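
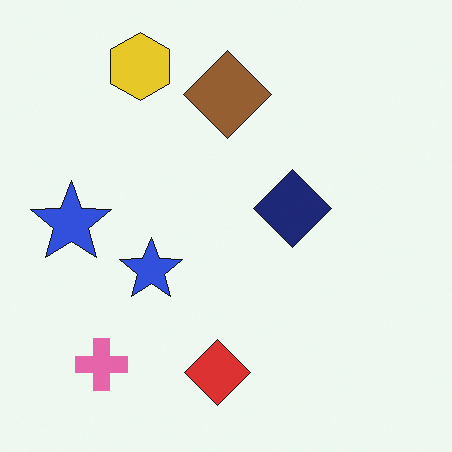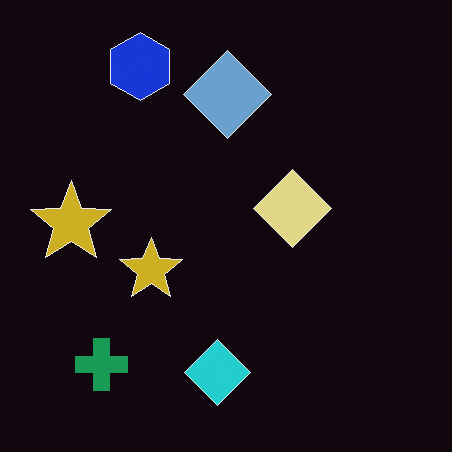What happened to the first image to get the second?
The transformation is: color-inverted (negative).

The light background has become dark and every shape's color is its complement — a photographic negative.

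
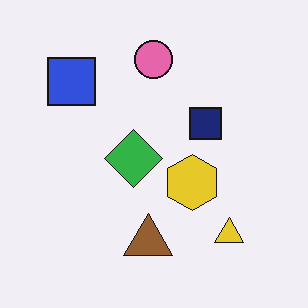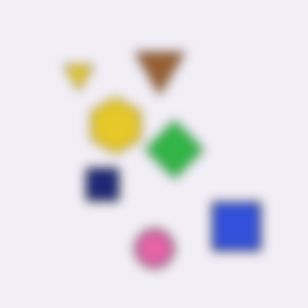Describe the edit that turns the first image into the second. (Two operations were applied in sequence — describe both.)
It was heavily blurred, then rotated 180°.

Shape edges and outlines are uniformly softened across the whole image. The blue square sits in the top-left of the first image and the bottom-right of the second — consistent with a whole-image 180° rotation.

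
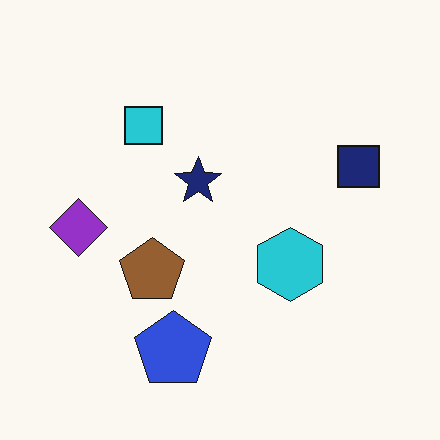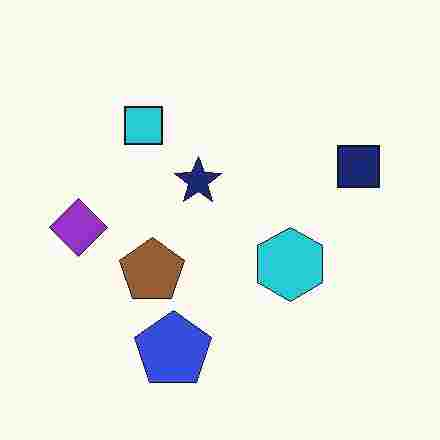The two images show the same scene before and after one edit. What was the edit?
It was heavily JPEG-compressed with obvious blocking artifacts.

Blocky 8×8 compression artifacts appear around shape edges and the flat background shows ringing — characteristic JPEG degradation.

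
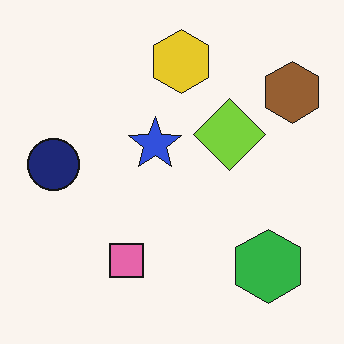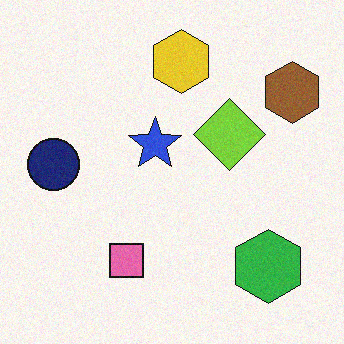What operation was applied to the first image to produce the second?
This is the original image degraded with subtle gaussian noise.

Random speckle covers the whole image, including the flat background.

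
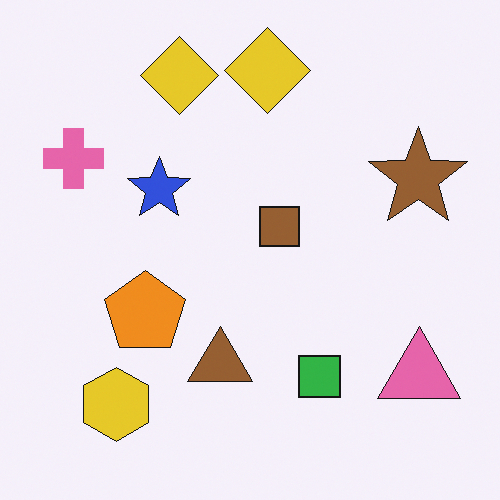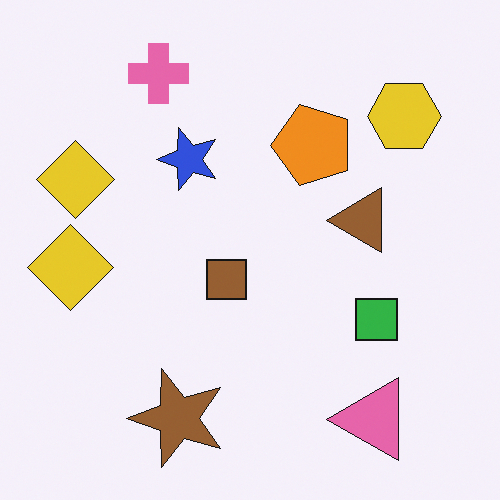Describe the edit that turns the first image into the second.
The image was transposed (reflected across the top-left ↔ bottom-right diagonal).

Shapes have swapped their row and column positions — what was in the top-right is now in the bottom-left — a diagonal reflection.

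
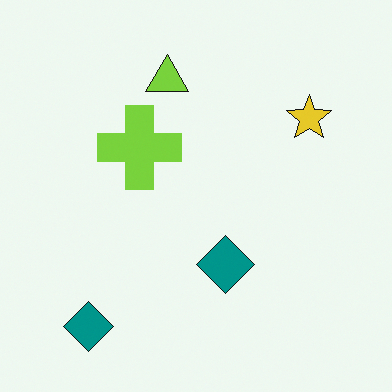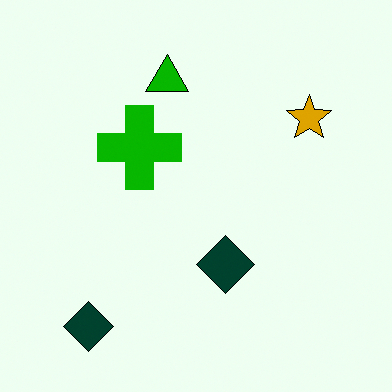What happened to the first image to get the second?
The second image is the first given much higher contrast.

Tones are pushed away from mid-grey across the whole image — a global contrast change.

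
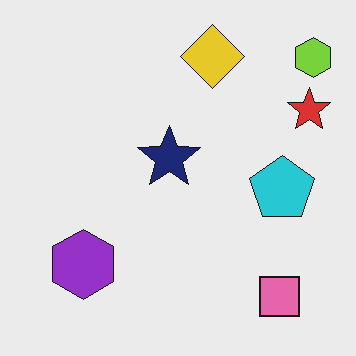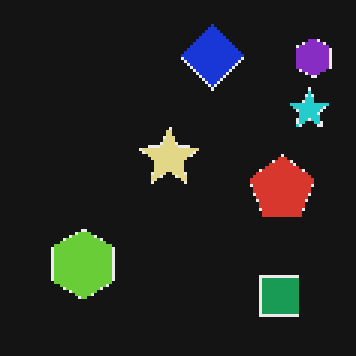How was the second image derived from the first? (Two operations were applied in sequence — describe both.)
The second image is the first color-inverted (negative), then lightly pixelated (a mild mosaic effect).

The light background has become dark and every shape's color is its complement — a photographic negative. Shapes are reduced to large square blocks; fine edges and outlines are lost — a downscale-then-upscale (mosaic) effect.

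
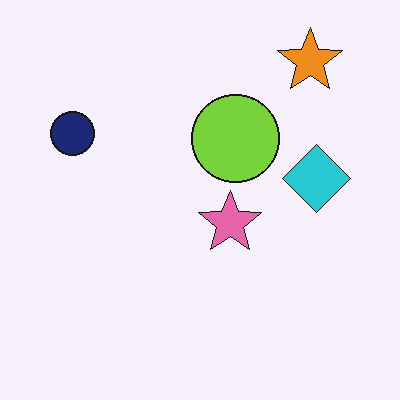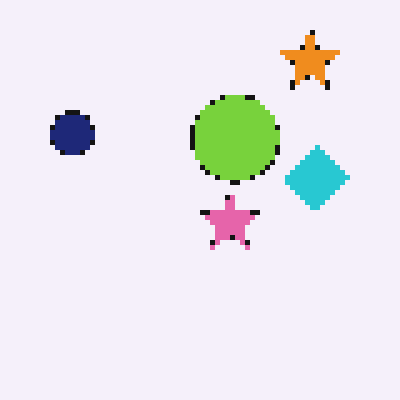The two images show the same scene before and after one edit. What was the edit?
This is the original image mildly pixelated.

Shapes are reduced to large square blocks; fine edges and outlines are lost — a downscale-then-upscale (mosaic) effect.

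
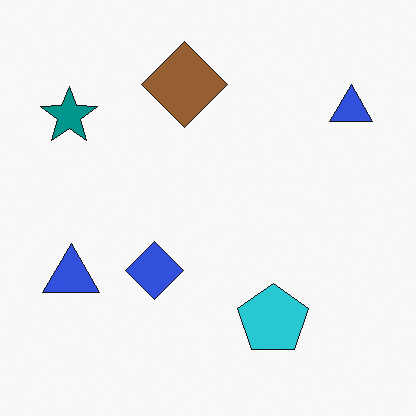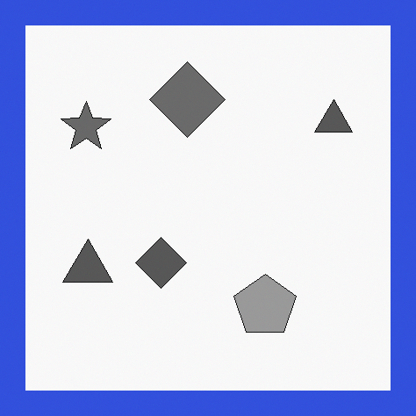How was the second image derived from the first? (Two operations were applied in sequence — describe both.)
This is the original image converted to grayscale, then framed with a blue border.

All color is removed — every shape is now a shade of grey. A solid blue frame runs around the edge of the second image, with the content slightly shrunk inside it.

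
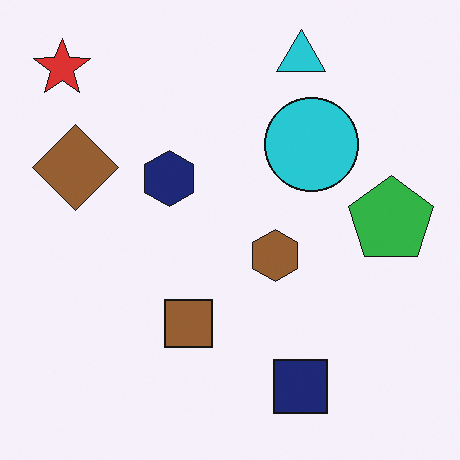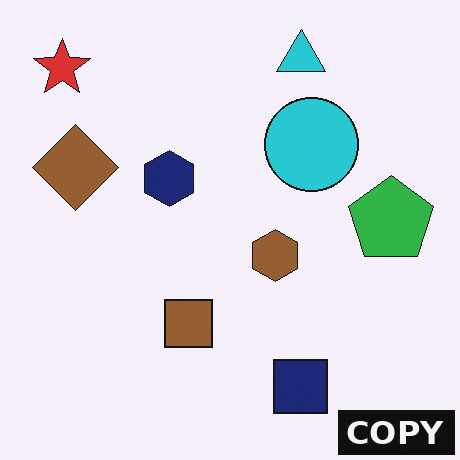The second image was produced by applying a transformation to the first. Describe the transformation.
The image was watermarked with the text "COPY" in the lower-right corner.

A dark label reading "COPY" appears in the lower-right corner.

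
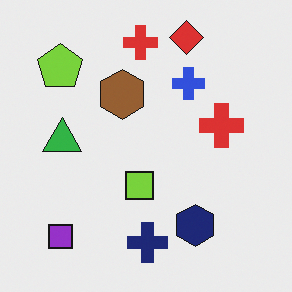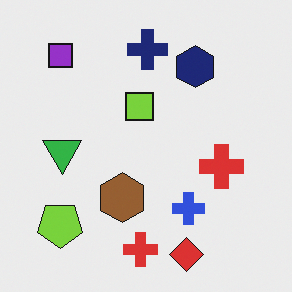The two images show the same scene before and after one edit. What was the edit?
It was flipped vertically (top ↔ bottom).

The red diamond is in the top of the first image and the bottom of the second — shapes on opposite sides of the horizontal midline have swapped in a mirror flip.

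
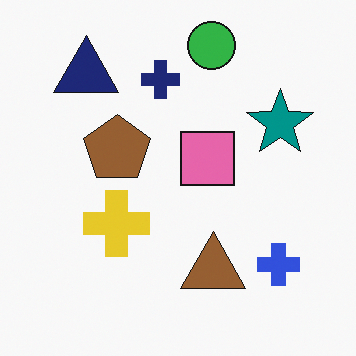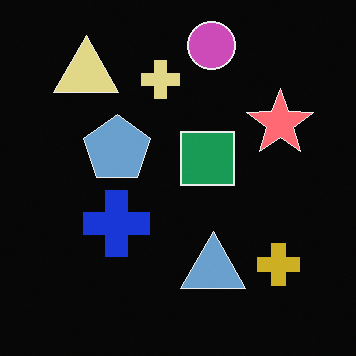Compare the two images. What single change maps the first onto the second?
Color-inverted (negative).

The light background has become dark and every shape's color is its complement — a photographic negative.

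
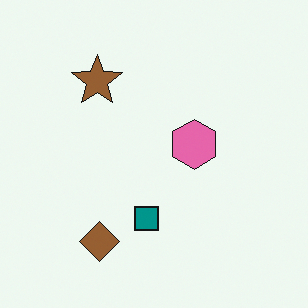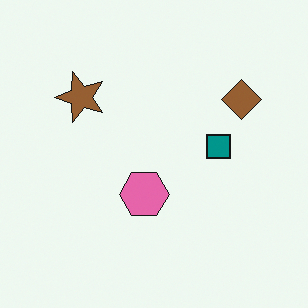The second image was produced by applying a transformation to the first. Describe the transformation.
This is the original image transposed (reflected across the top-left ↔ bottom-right diagonal).

Shapes have swapped their row and column positions — what was in the top-right is now in the bottom-left — a diagonal reflection.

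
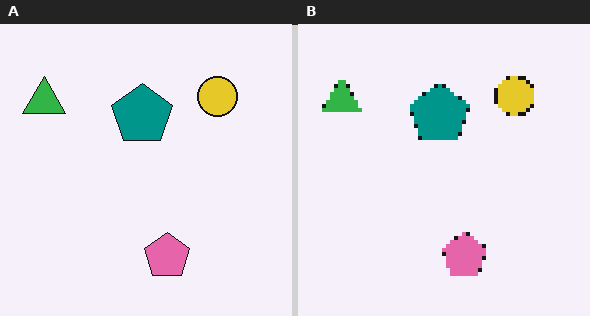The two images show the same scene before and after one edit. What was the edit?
Mildly pixelated.

Shapes are reduced to large square blocks; fine edges and outlines are lost — a downscale-then-upscale (mosaic) effect.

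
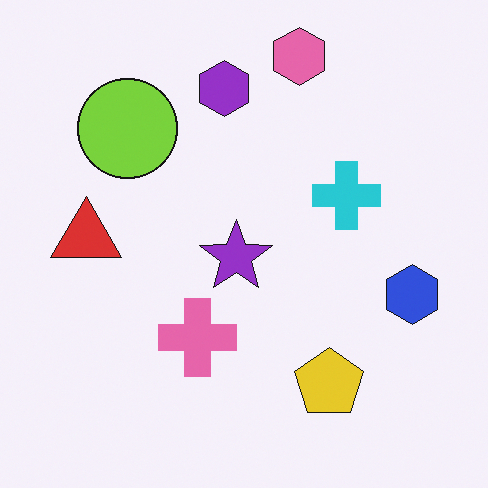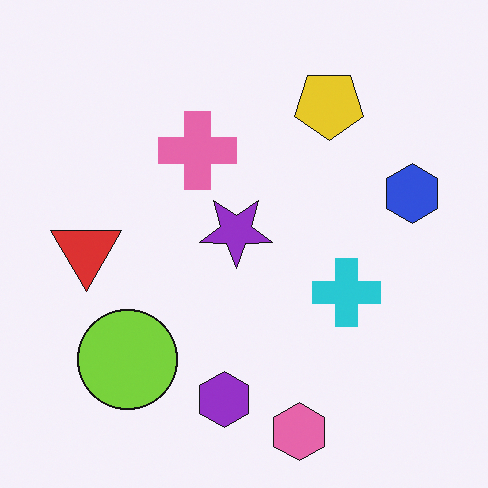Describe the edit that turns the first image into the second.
The transformation is: flipped vertically (top ↔ bottom).

The pink hexagon is in the top of the first image and the bottom of the second — shapes on opposite sides of the horizontal midline have swapped in a mirror flip.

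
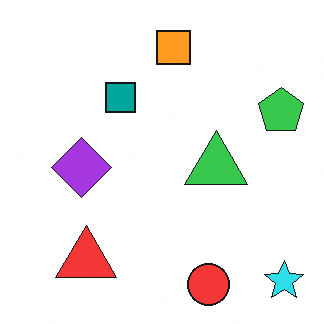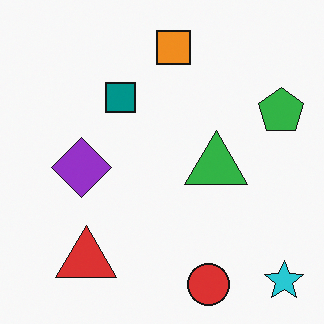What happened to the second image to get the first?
The transformation is: slightly brightened.

Every pixel — background and shapes alike — is uniformly brightened.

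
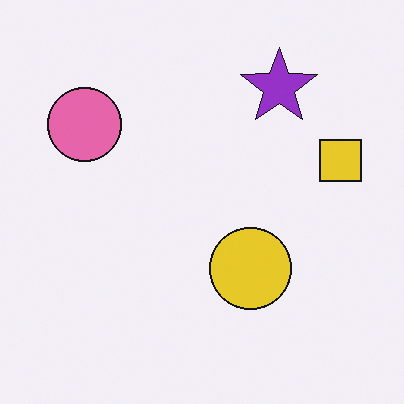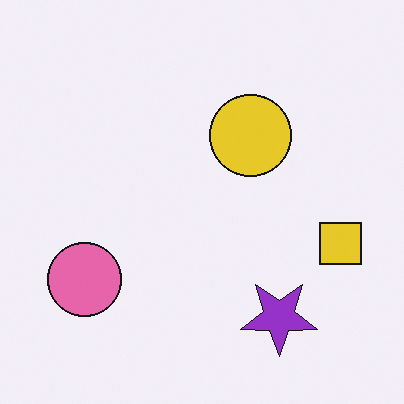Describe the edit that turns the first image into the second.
The second image is the first flipped vertically (top ↔ bottom).

The purple star is in the top-right of the first image and the bottom-right of the second — shapes on opposite sides of the horizontal midline have swapped in a mirror flip.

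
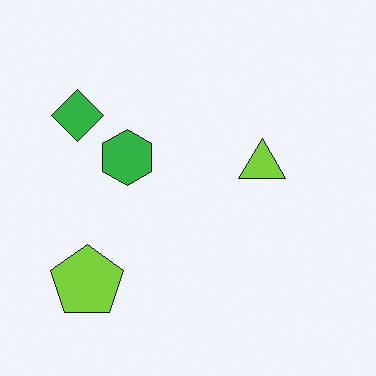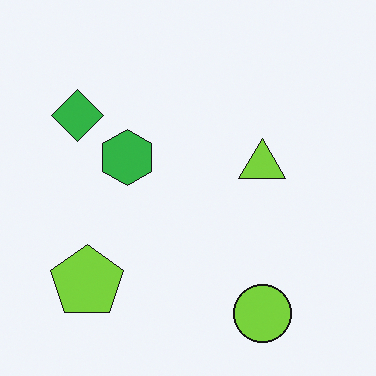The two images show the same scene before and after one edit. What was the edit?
This is the original image overlaid with an additional lime circle.

A lime circle appears in the second image that is absent from the first.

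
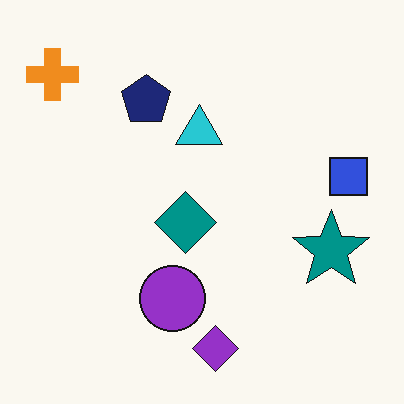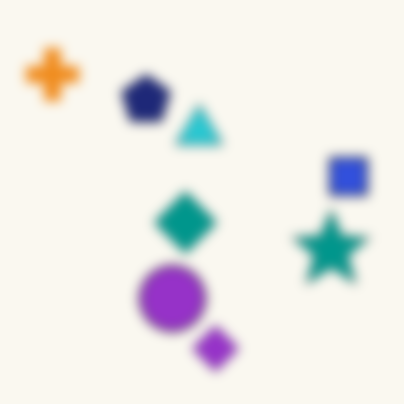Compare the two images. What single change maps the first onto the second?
Heavily blurred.

Shape edges and outlines are uniformly softened across the whole image.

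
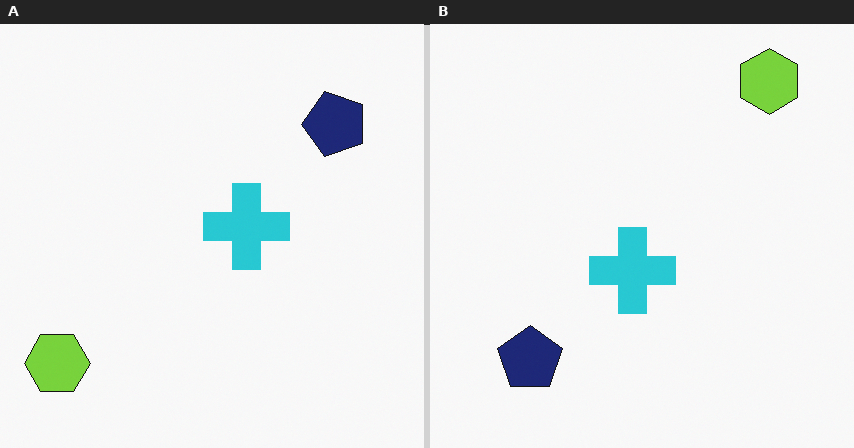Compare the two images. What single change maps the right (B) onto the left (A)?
This is the original image transposed (reflected across the top-left ↔ bottom-right diagonal).

Shapes have swapped their row and column positions — what was in the top-right is now in the bottom-left — a diagonal reflection.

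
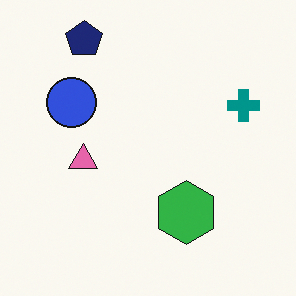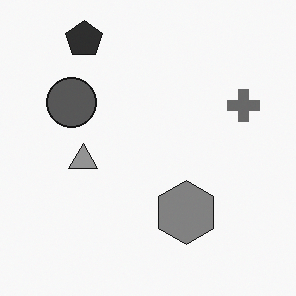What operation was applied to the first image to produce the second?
This is the original image converted to grayscale.

All color is removed — every shape is now a shade of grey.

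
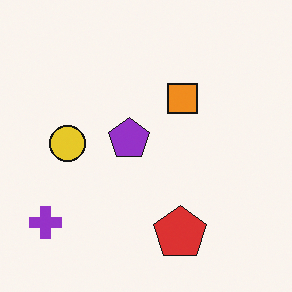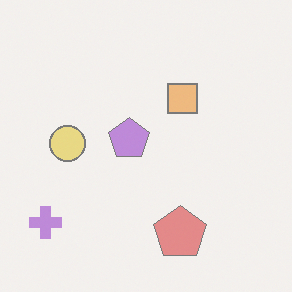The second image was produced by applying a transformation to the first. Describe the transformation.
It was given much lower contrast.

Tones are pushed toward mid-grey across the whole image — a global contrast change.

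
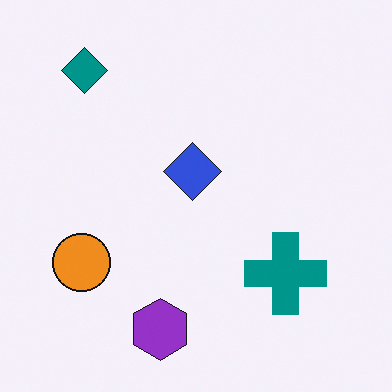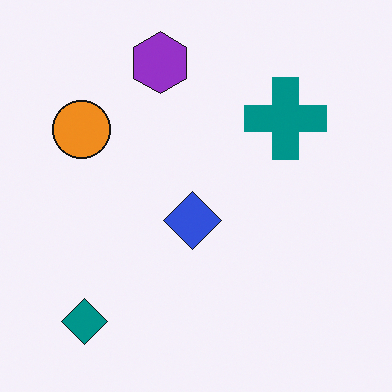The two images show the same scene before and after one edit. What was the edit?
Flipped vertically (top ↔ bottom).

The purple hexagon is in the bottom of the first image and the top of the second — shapes on opposite sides of the horizontal midline have swapped in a mirror flip.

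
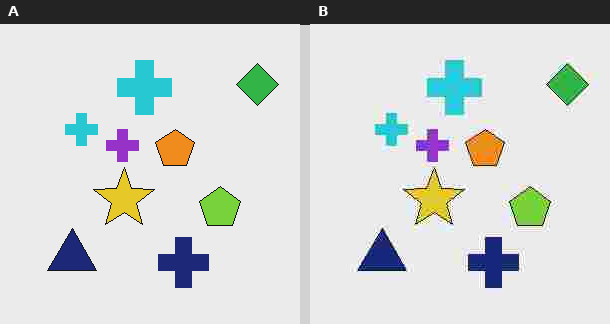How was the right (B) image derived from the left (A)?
The right (B) image is the left (A) degraded with heavy JPEG compression.

Blocky 8×8 compression artifacts appear around shape edges and the flat background shows ringing — characteristic JPEG degradation.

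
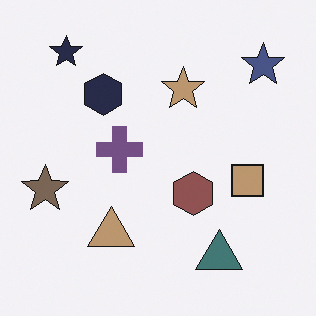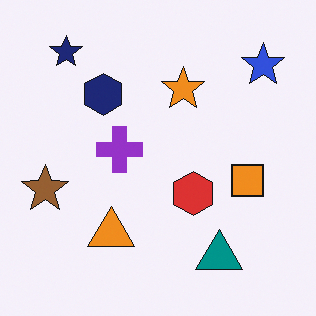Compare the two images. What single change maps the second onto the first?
Heavily desaturated.

All colors are more muted and greyish — a global saturation change.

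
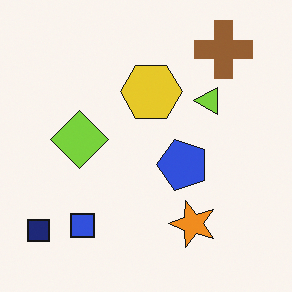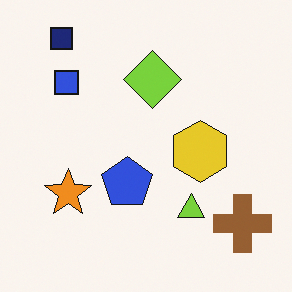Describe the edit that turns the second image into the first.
The transformation is: rotated 90° counter-clockwise.

The navy square sits in the top-left of the second image and the bottom-left of the first — consistent with a whole-image 90° counter-clockwise rotation.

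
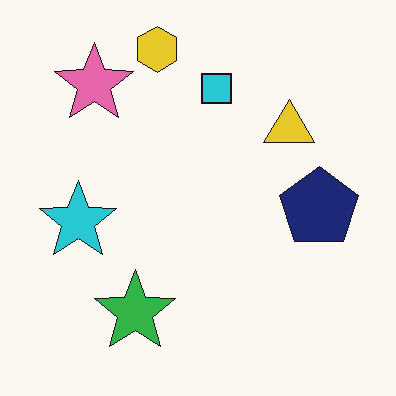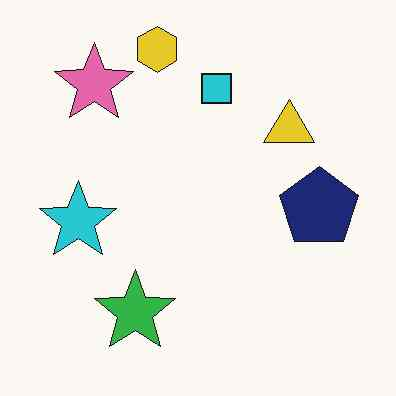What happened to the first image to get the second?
The transformation is: given moderate JPEG compression.

Blocky 8×8 compression artifacts appear around shape edges and the flat background shows ringing — characteristic JPEG degradation.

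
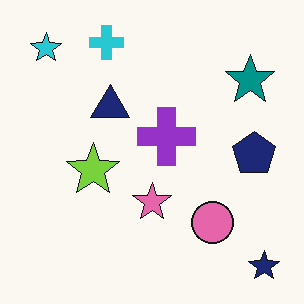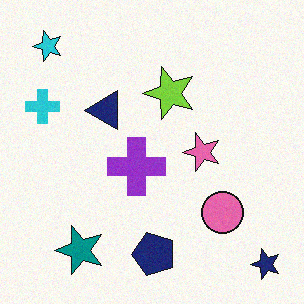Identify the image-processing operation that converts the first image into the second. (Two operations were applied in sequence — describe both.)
Transposed (reflected across the top-left ↔ bottom-right diagonal), then degraded with subtle gaussian noise.

Shapes have swapped their row and column positions — what was in the top-right is now in the bottom-left — a diagonal reflection. Random speckle covers the whole image, including the flat background.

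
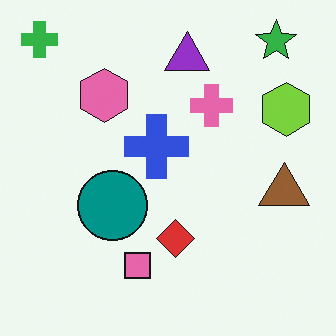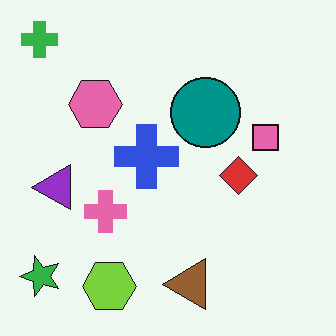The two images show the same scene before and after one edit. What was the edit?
The transformation is: transposed (reflected across the top-left ↔ bottom-right diagonal).

Shapes have swapped their row and column positions — what was in the top-right is now in the bottom-left — a diagonal reflection.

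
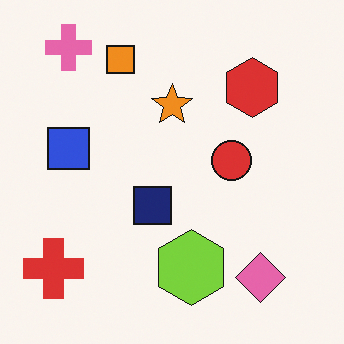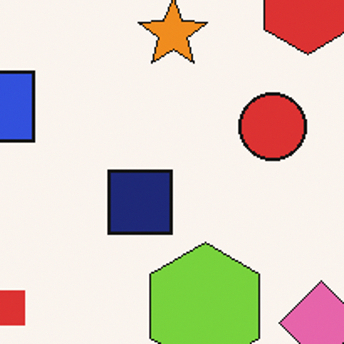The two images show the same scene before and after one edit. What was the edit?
The transformation is: cropped tightly and scaled back up.

The visible shapes are larger and the field of view is narrower; shapes near the original edges may be partly or wholly outside the frame — a crop-and-rescale.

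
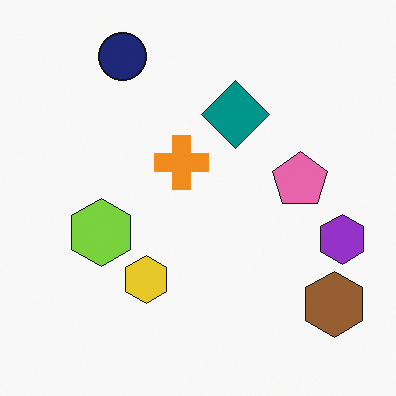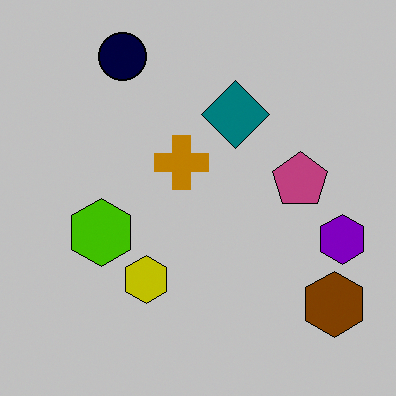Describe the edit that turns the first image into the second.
It was heavily posterized to just a handful of flat colors.

Each flat color has snapped to a coarser quantized level — most visibly, the near-white background has dropped to a flat grey.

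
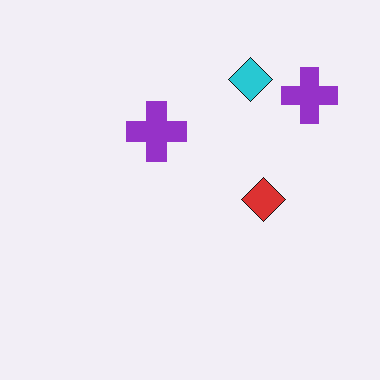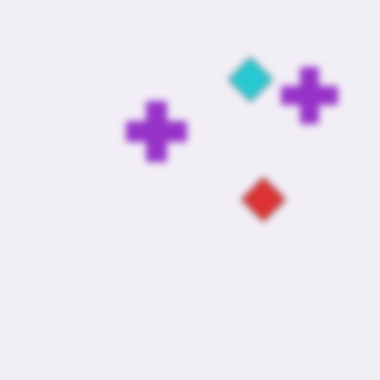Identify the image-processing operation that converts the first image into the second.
The second image is the first noticeably gaussian-blurred.

Shape edges and outlines are uniformly softened across the whole image.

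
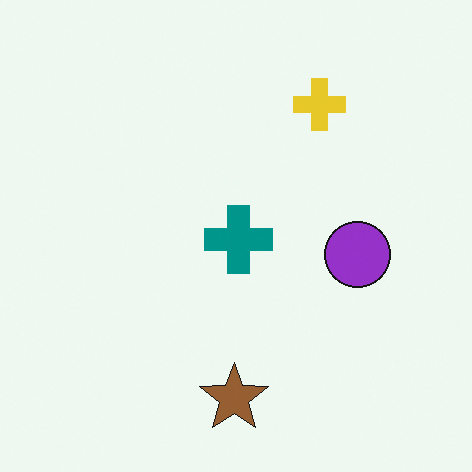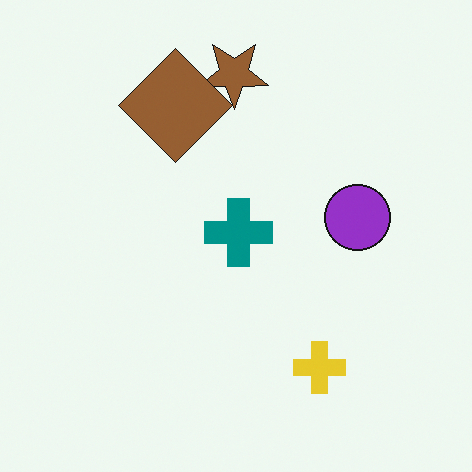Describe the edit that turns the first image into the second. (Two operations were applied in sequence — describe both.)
The second image is the first flipped vertically (top ↔ bottom), then overlaid with an additional brown diamond.

The brown star is in the bottom of the first image and the top of the second — shapes on opposite sides of the horizontal midline have swapped in a mirror flip. A brown diamond appears in the second image that is absent from the first.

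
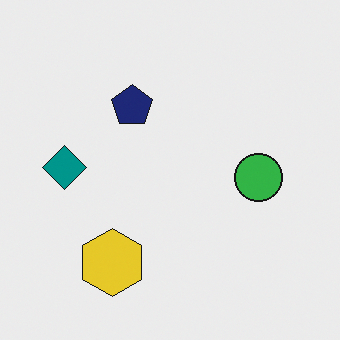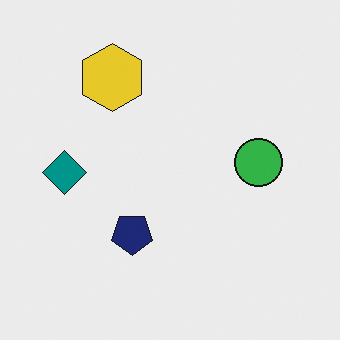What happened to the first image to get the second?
It was flipped vertically (top ↔ bottom).

The yellow hexagon is in the bottom-left of the first image and the top-left of the second — shapes on opposite sides of the horizontal midline have swapped in a mirror flip.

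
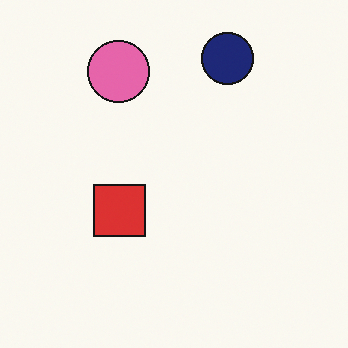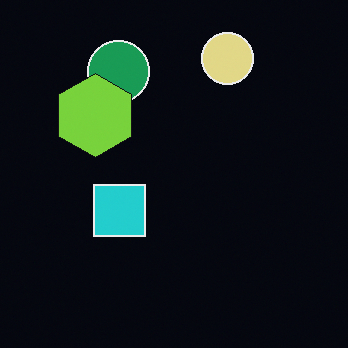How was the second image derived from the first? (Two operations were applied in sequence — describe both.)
Color-inverted (negative), then overlaid with an additional lime hexagon.

The light background has become dark and every shape's color is its complement — a photographic negative. A lime hexagon appears in the second image that is absent from the first.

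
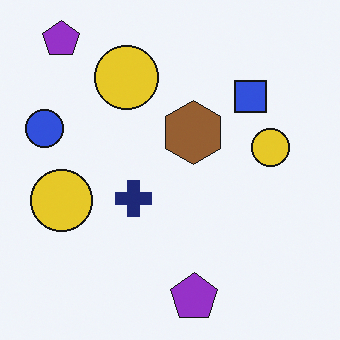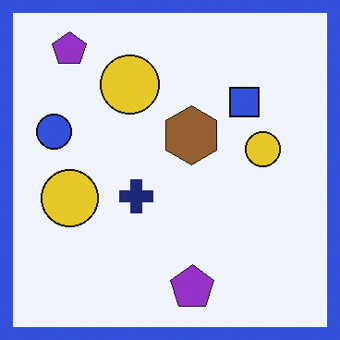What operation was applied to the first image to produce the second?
It was framed with a blue border.

A solid blue frame runs around the edge of the second image, with the content slightly shrunk inside it.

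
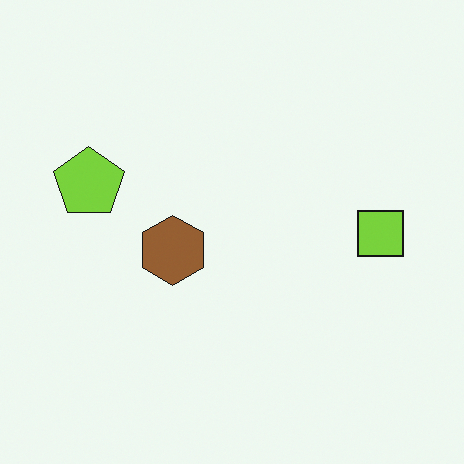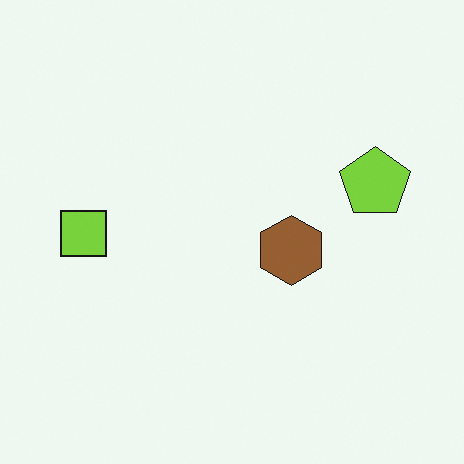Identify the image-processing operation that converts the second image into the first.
The transformation is: flipped horizontally (left ↔ right).

The lime square is in the left of the second image and the right of the first — shapes on opposite sides of the vertical midline have swapped in a mirror flip.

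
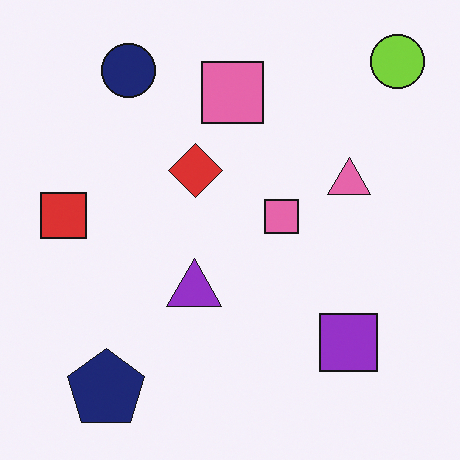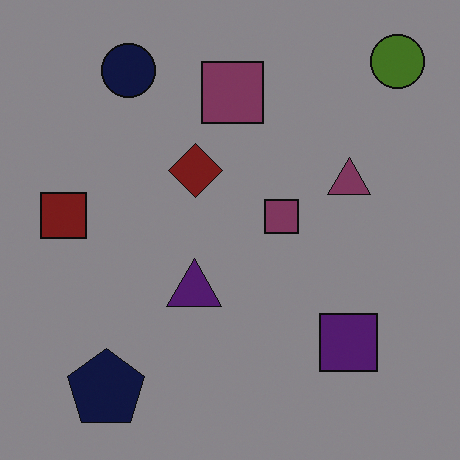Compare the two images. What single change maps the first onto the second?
Noticeably darkened.

Every pixel — background and shapes alike — is uniformly darkened.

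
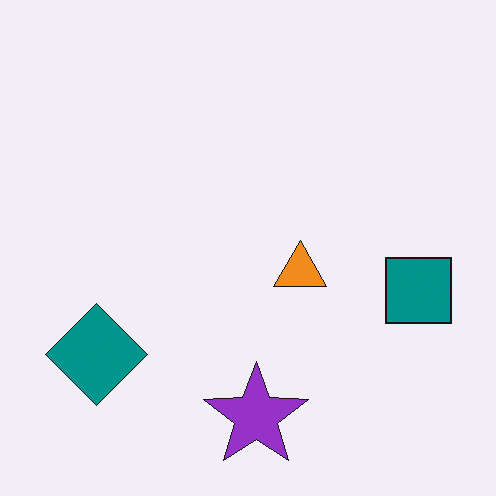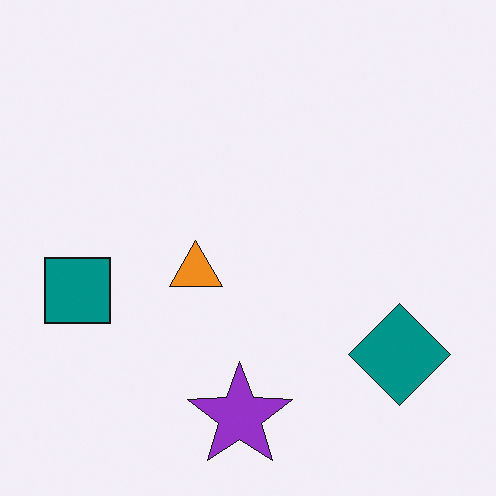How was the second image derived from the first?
Flipped horizontally (left ↔ right).

The teal square is in the right of the first image and the left of the second — shapes on opposite sides of the vertical midline have swapped in a mirror flip.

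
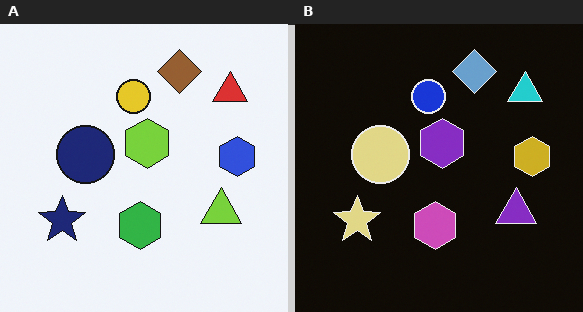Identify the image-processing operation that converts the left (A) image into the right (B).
The right (B) image is the left (A) color-inverted (negative).

The light background has become dark and every shape's color is its complement — a photographic negative.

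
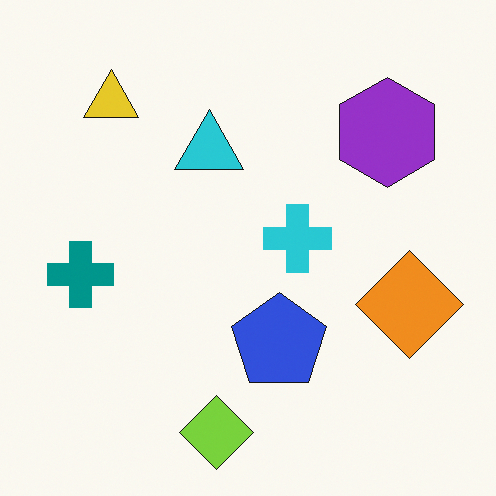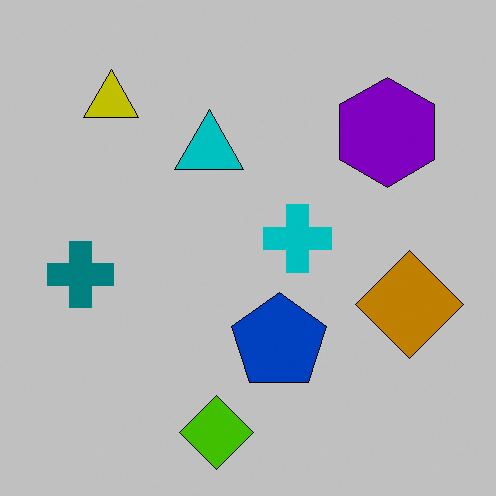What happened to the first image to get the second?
The second image is the first aggressively posterized.

Each flat color has snapped to a coarser quantized level — most visibly, the near-white background has dropped to a flat grey.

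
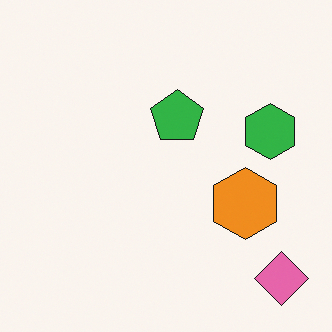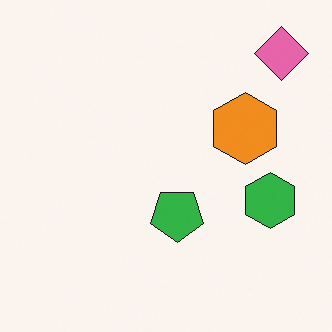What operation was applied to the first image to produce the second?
The transformation is: flipped vertically (top ↔ bottom).

The pink diamond is in the bottom-right of the first image and the top-right of the second — shapes on opposite sides of the horizontal midline have swapped in a mirror flip.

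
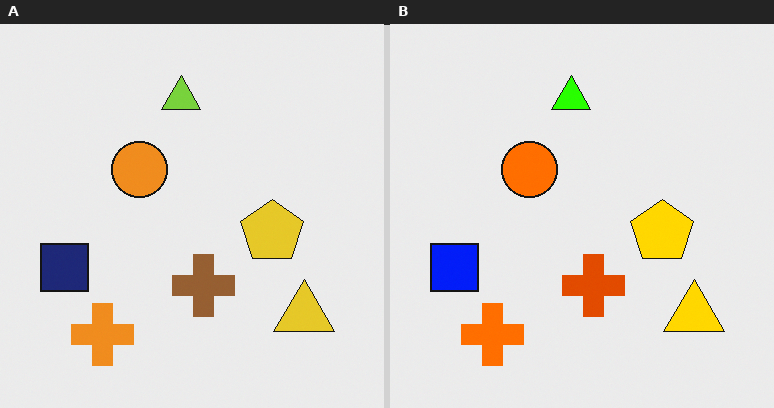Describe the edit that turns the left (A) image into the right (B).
The transformation is: heavily oversaturated.

All colors are more vivid — a global saturation change.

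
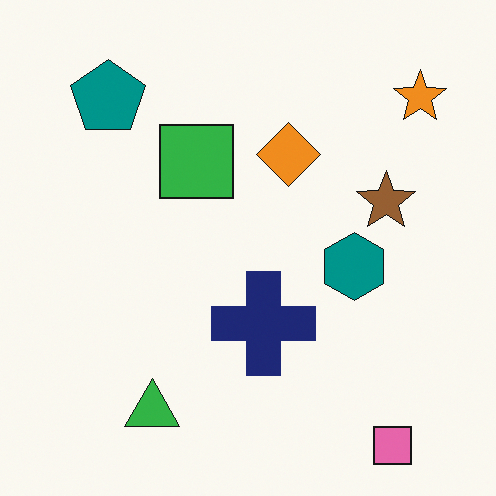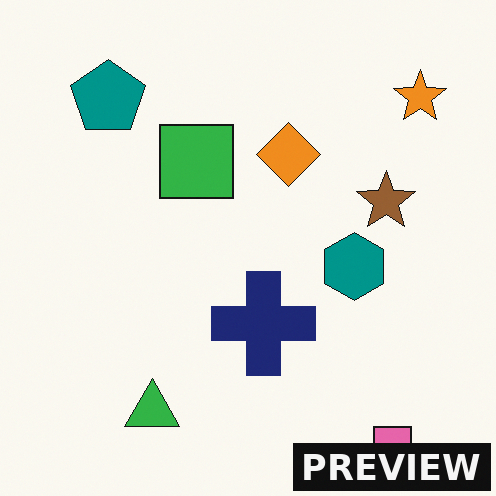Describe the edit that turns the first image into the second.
The transformation is: watermarked with the text "PREVIEW" in the lower-right corner.

A dark label reading "PREVIEW" appears in the lower-right corner.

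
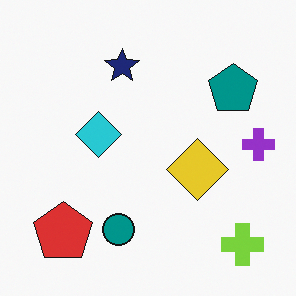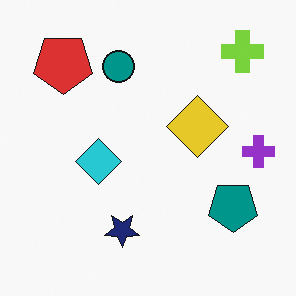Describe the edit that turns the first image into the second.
The transformation is: flipped vertically (top ↔ bottom).

The lime cross is in the bottom-right of the first image and the top-right of the second — shapes on opposite sides of the horizontal midline have swapped in a mirror flip.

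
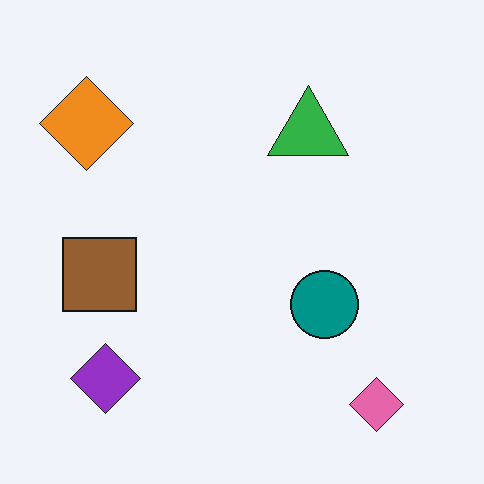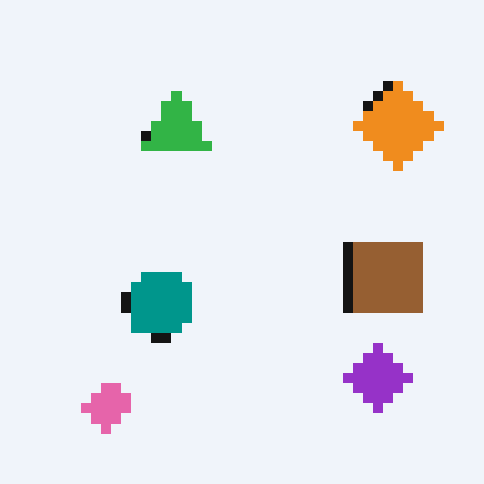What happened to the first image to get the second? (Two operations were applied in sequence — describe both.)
Heavily pixelated into large blocks, then flipped horizontally (left ↔ right).

Shapes are reduced to large square blocks; fine edges and outlines are lost — a downscale-then-upscale (mosaic) effect. The orange diamond is in the top-left of the first image and the top-right of the second — shapes on opposite sides of the vertical midline have swapped in a mirror flip.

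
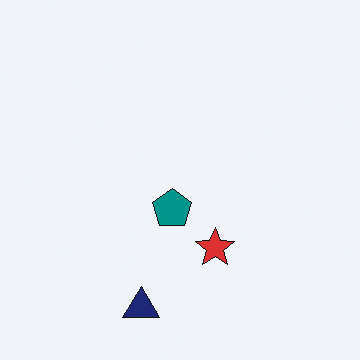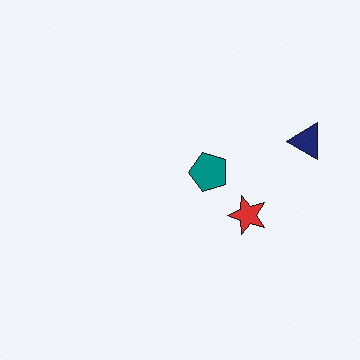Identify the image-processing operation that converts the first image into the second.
It was transposed (reflected across the top-left ↔ bottom-right diagonal).

Shapes have swapped their row and column positions — what was in the top-right is now in the bottom-left — a diagonal reflection.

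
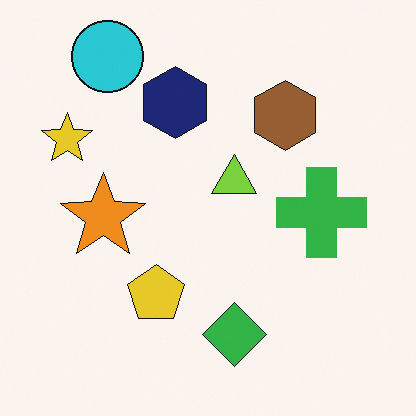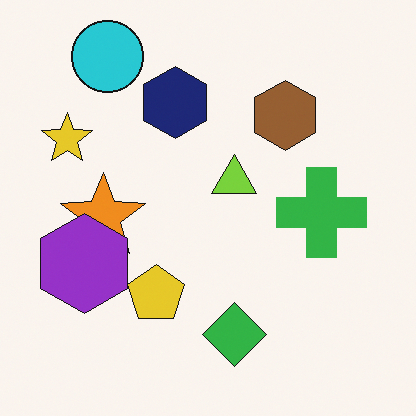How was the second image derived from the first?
This is the original image overlaid with an additional purple hexagon.

A purple hexagon appears in the second image that is absent from the first.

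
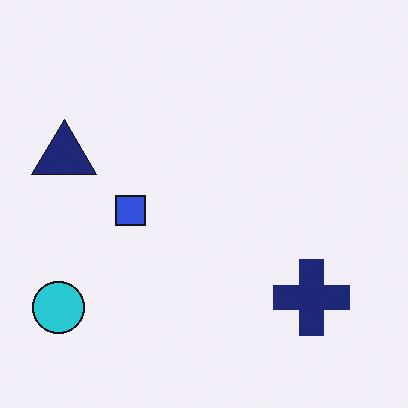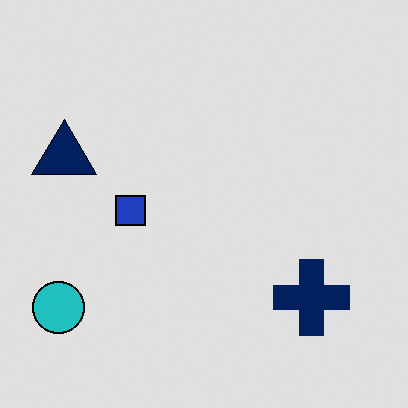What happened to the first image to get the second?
The transformation is: moderately posterized.

Each flat color has snapped to a coarser quantized level — most visibly, the near-white background has dropped to a flat grey.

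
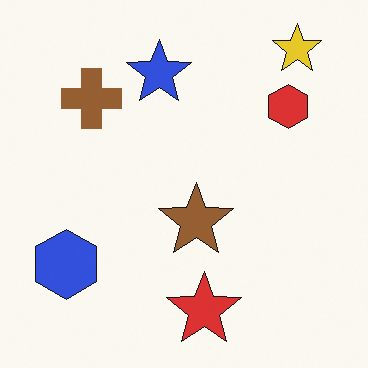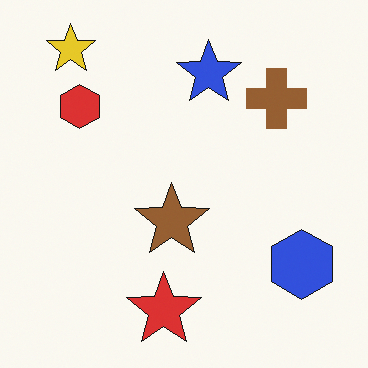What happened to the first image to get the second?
This is the original image flipped horizontally (left ↔ right).

The blue hexagon is in the bottom-left of the first image and the bottom-right of the second — shapes on opposite sides of the vertical midline have swapped in a mirror flip.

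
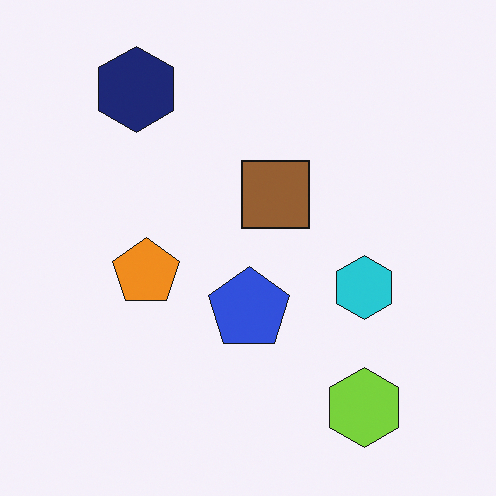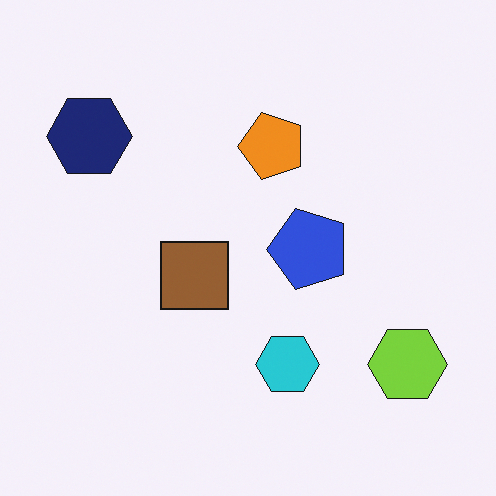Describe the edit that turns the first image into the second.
Transposed (reflected across the top-left ↔ bottom-right diagonal).

Shapes have swapped their row and column positions — what was in the top-right is now in the bottom-left — a diagonal reflection.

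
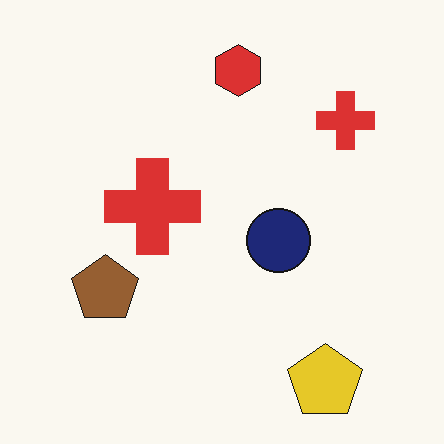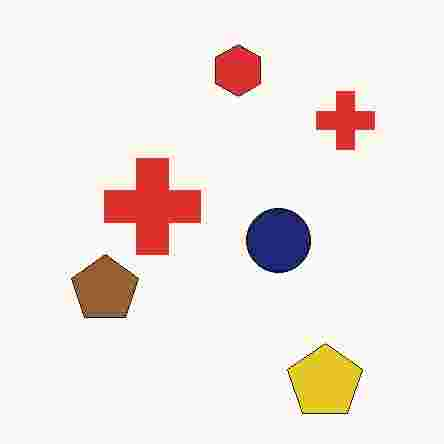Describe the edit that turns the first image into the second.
This is the original image degraded with heavy JPEG compression.

Blocky 8×8 compression artifacts appear around shape edges and the flat background shows ringing — characteristic JPEG degradation.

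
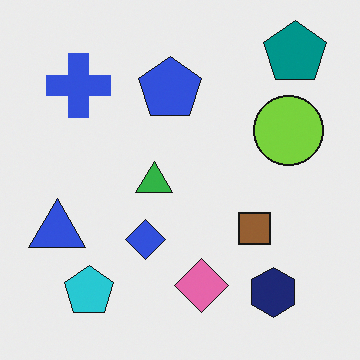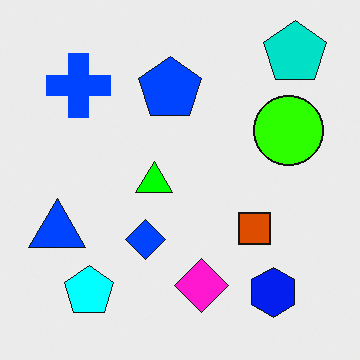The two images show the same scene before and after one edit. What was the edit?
It was made much more vivid (saturation change).

All colors are more vivid — a global saturation change.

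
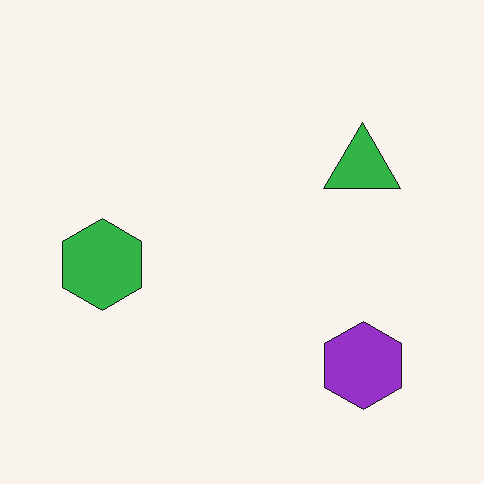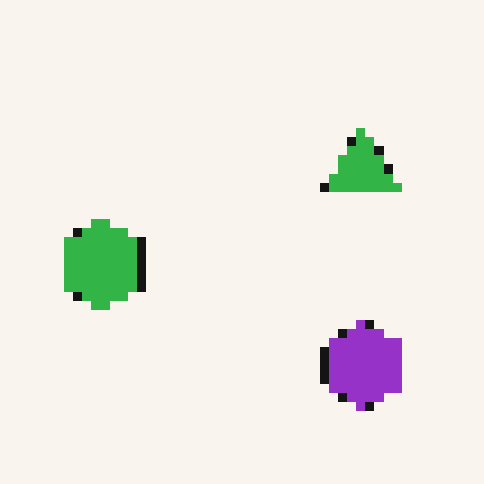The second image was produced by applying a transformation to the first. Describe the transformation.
The transformation is: heavily pixelated into large blocks.

Shapes are reduced to large square blocks; fine edges and outlines are lost — a downscale-then-upscale (mosaic) effect.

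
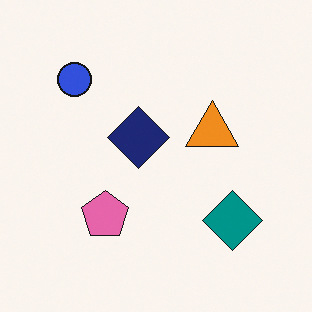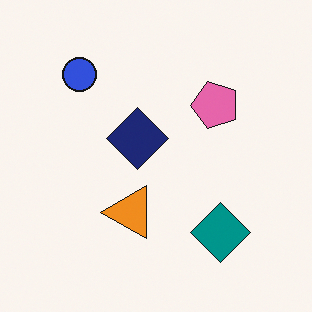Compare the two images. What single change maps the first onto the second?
Transposed (reflected across the top-left ↔ bottom-right diagonal).

Shapes have swapped their row and column positions — what was in the top-right is now in the bottom-left — a diagonal reflection.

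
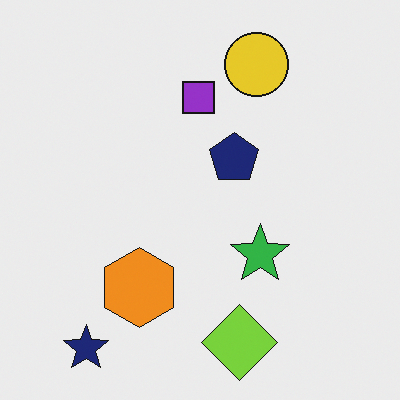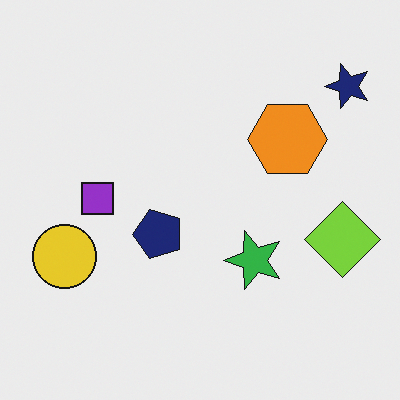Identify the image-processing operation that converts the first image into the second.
Transposed (reflected across the top-left ↔ bottom-right diagonal).

Shapes have swapped their row and column positions — what was in the top-right is now in the bottom-left — a diagonal reflection.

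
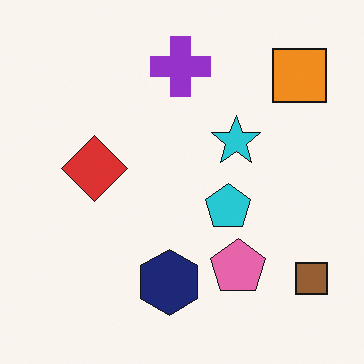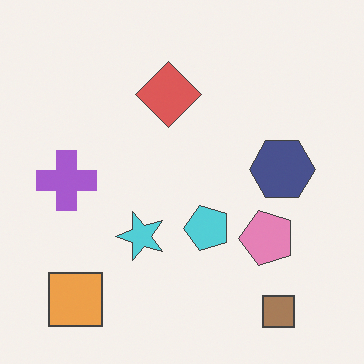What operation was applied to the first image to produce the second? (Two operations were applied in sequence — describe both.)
This is the original image given slightly reduced contrast, then transposed (reflected across the top-left ↔ bottom-right diagonal).

Tones are pushed toward mid-grey across the whole image — a global contrast change. Shapes have swapped their row and column positions — what was in the top-right is now in the bottom-left — a diagonal reflection.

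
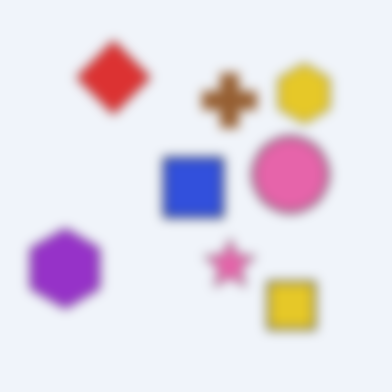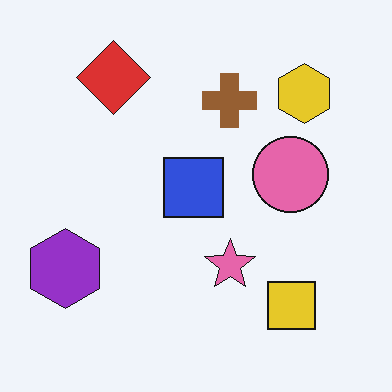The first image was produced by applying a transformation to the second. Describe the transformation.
The transformation is: strongly gaussian-blurred.

Shape edges and outlines are uniformly softened across the whole image.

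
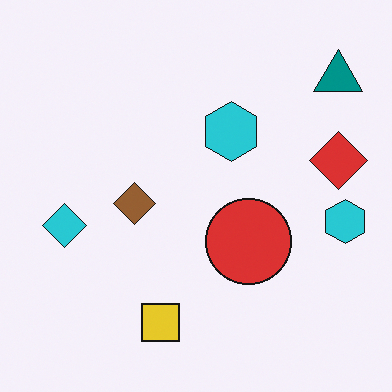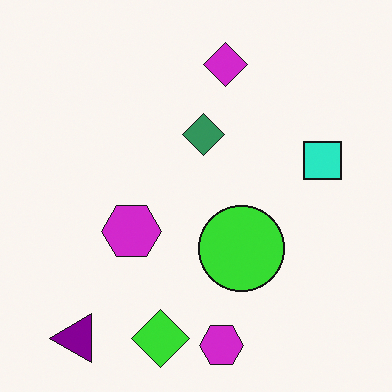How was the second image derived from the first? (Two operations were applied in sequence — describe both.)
The image was transposed (reflected across the top-left ↔ bottom-right diagonal), then hue-shifted by a moderate amount.

Shapes have swapped their row and column positions — what was in the top-right is now in the bottom-left — a diagonal reflection. Every shape's color has rotated by the same amount around the hue wheel — a uniform hue shift.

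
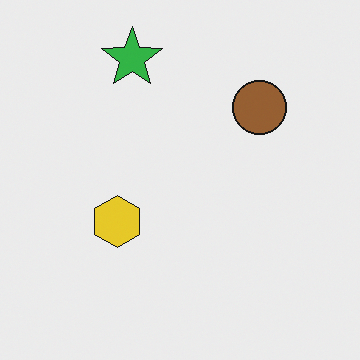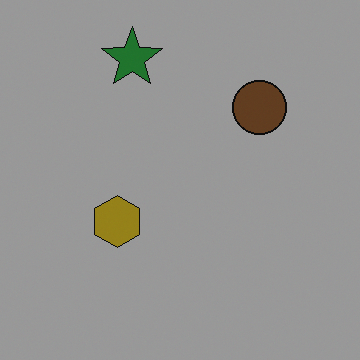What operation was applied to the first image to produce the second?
The transformation is: darkened a lot.

Every pixel — background and shapes alike — is uniformly darkened.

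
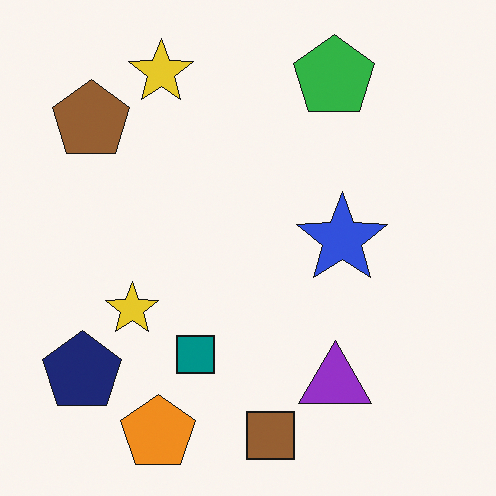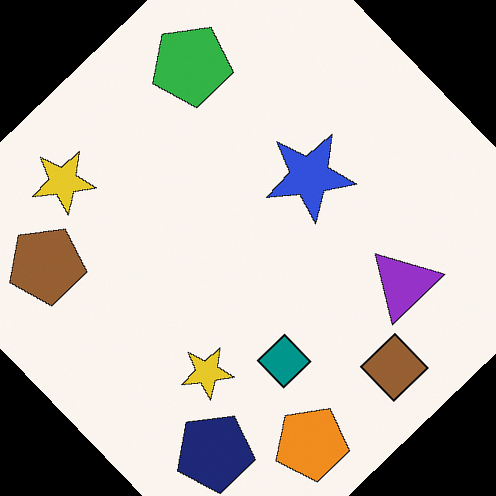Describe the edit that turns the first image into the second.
The transformation is: rotated counter-clockwise by a large amount — several tens of degrees.

Every shape is tilted by the same angle and the image corners show triangular fill wedges — a whole-image rotation by a non-right angle.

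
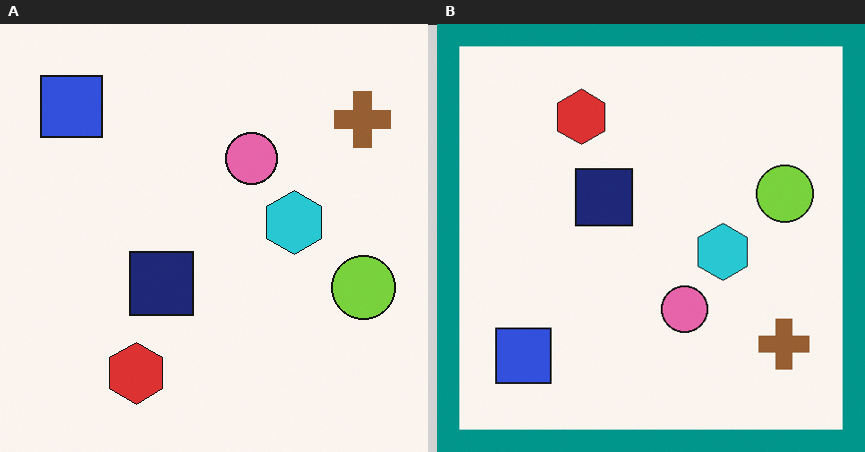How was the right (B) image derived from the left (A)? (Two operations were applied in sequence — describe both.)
The transformation is: flipped vertically (top ↔ bottom), then framed with a teal border.

The red hexagon is in the bottom-left of the left (A) image and the top-left of the right (B) — shapes on opposite sides of the horizontal midline have swapped in a mirror flip. A solid teal frame runs around the edge of the right (B) image, with the content slightly shrunk inside it.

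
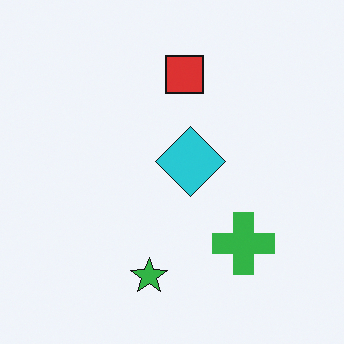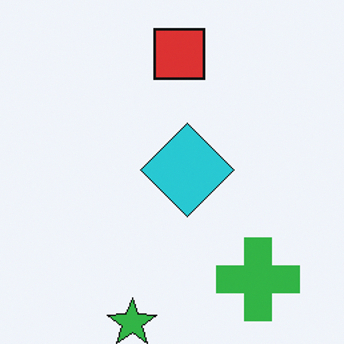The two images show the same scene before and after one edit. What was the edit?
Cropped slightly and scaled back up.

The visible shapes are larger and the field of view is narrower; shapes near the original edges may be partly or wholly outside the frame — a crop-and-rescale.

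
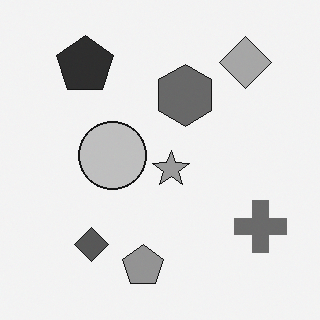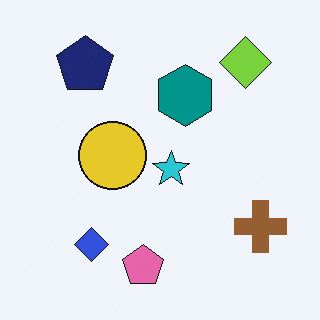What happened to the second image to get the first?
The first image is the second converted to grayscale.

All color is removed — every shape is now a shade of grey.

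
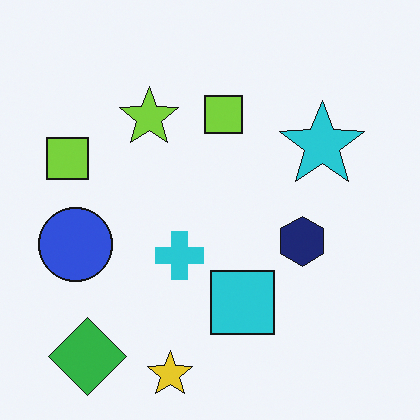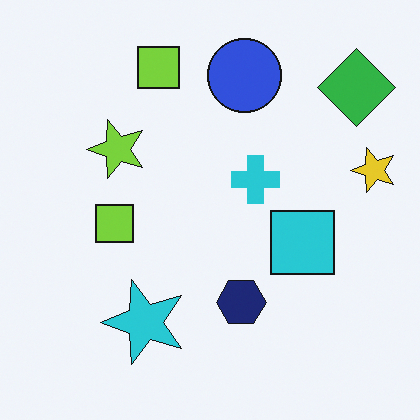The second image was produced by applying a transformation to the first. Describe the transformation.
This is the original image transposed (reflected across the top-left ↔ bottom-right diagonal).

Shapes have swapped their row and column positions — what was in the top-right is now in the bottom-left — a diagonal reflection.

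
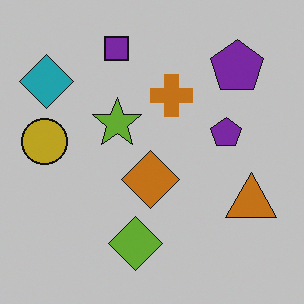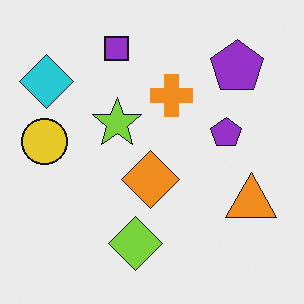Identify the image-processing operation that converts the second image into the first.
It was darkened a little.

Every pixel — background and shapes alike — is uniformly darkened.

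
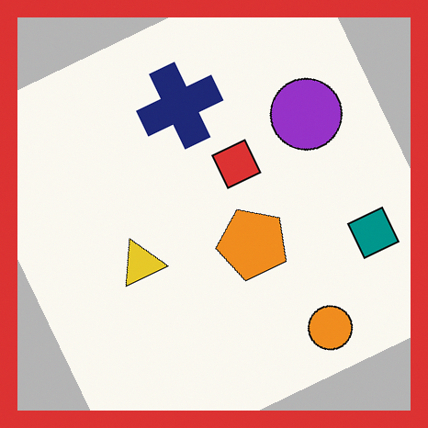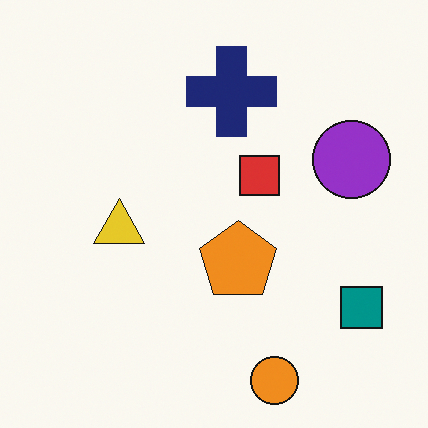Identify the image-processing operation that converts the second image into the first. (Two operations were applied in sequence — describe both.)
The transformation is: rotated counter-clockwise by a moderate amount, then framed with a red border.

Every shape is tilted by the same angle and the image corners show triangular fill wedges — a whole-image rotation by a non-right angle. A solid red frame runs around the edge of the first image, with the content slightly shrunk inside it.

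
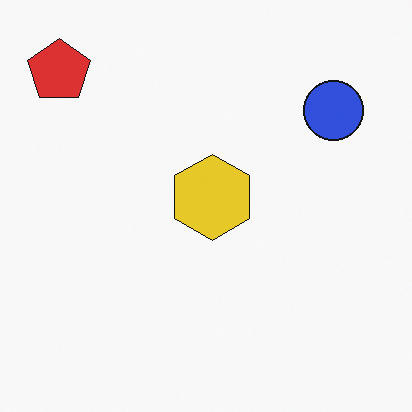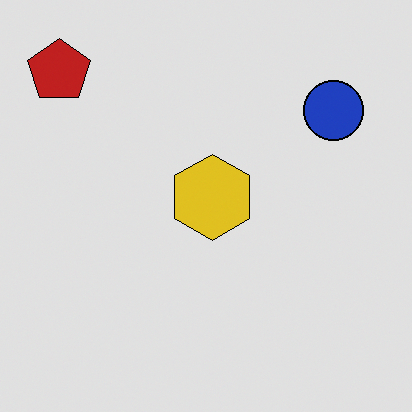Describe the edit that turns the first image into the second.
The second image is the first moderately posterized.

Each flat color has snapped to a coarser quantized level — most visibly, the near-white background has dropped to a flat grey.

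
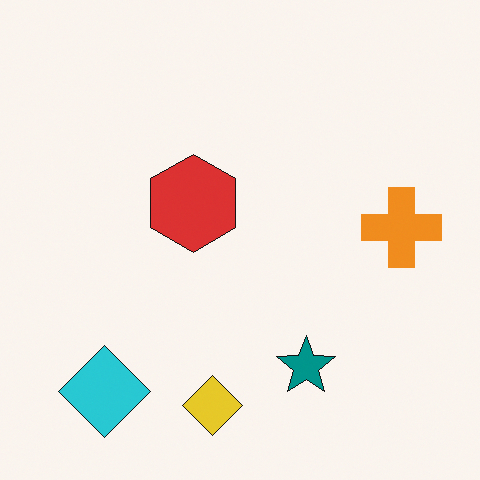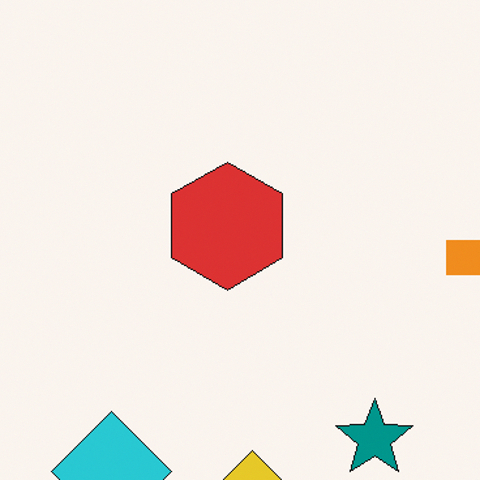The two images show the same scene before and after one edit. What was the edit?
This is the original image cropped slightly and scaled back up.

The visible shapes are larger and the field of view is narrower; shapes near the original edges may be partly or wholly outside the frame — a crop-and-rescale.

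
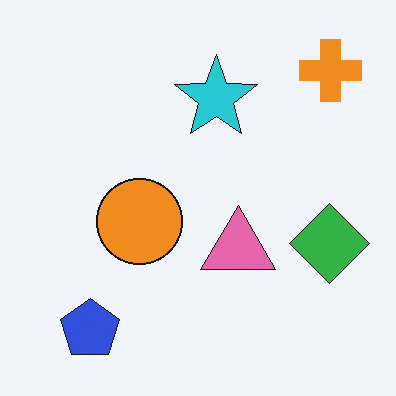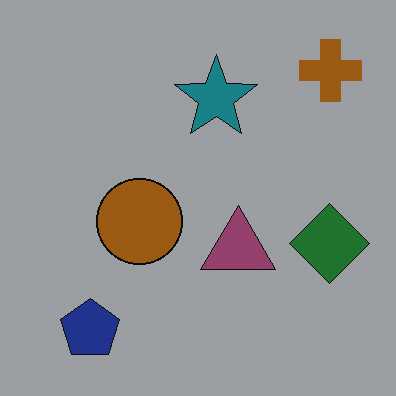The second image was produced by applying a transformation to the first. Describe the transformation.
Substantially darkened.

Every pixel — background and shapes alike — is uniformly darkened.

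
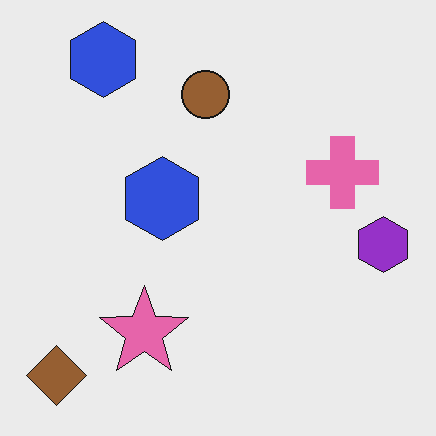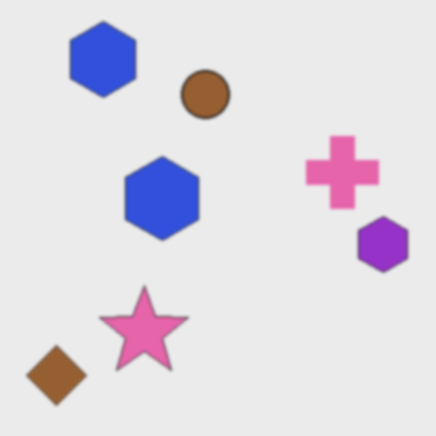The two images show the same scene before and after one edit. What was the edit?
The image was lightly blurred.

Shape edges and outlines are uniformly softened across the whole image.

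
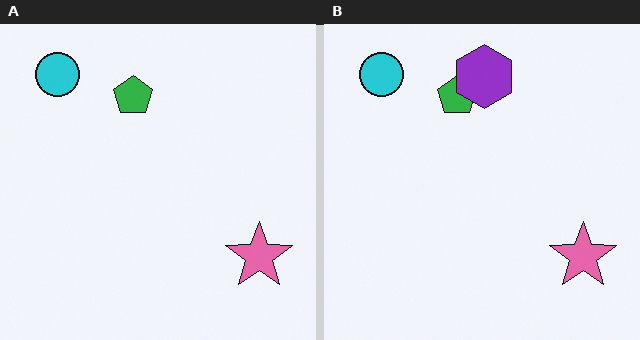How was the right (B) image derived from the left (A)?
Overlaid with an additional purple hexagon.

A purple hexagon appears in the right (B) image that is absent from the left (A).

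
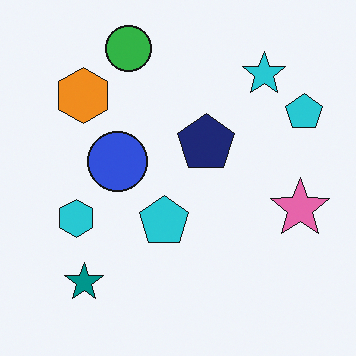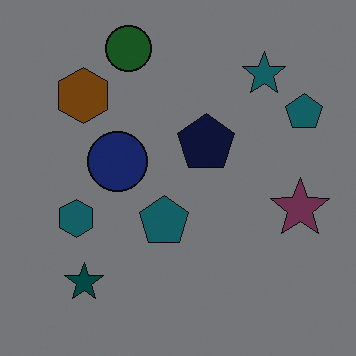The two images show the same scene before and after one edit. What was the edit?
The image was darkened a lot.

Every pixel — background and shapes alike — is uniformly darkened.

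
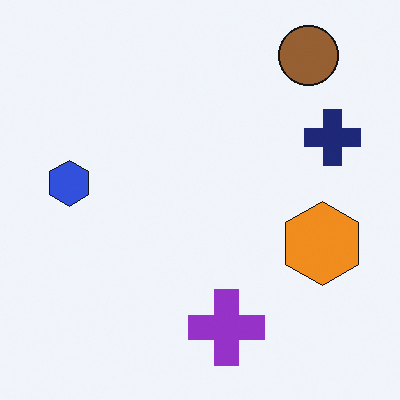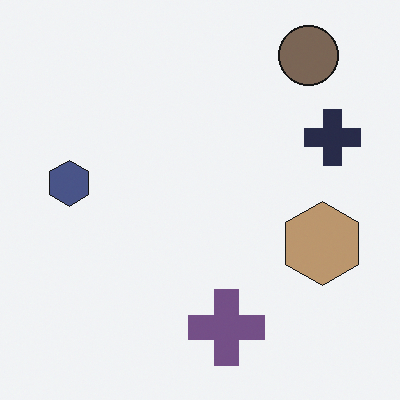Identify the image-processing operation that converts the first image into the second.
It was made much more muted (saturation change).

All colors are more muted and greyish — a global saturation change.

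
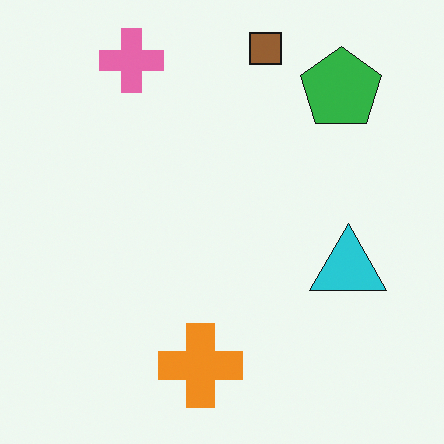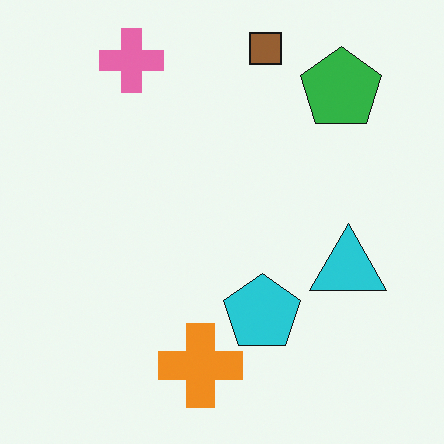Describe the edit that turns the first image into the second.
This is the original image overlaid with an additional cyan pentagon.

A cyan pentagon appears in the second image that is absent from the first.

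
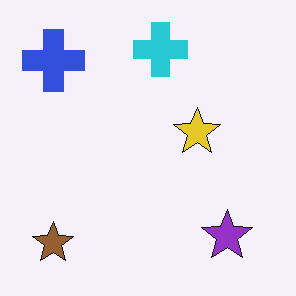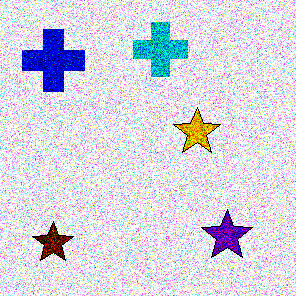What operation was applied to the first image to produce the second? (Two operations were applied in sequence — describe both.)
Degraded with strong gaussian noise, then given much higher contrast.

Random speckle covers the whole image, including the flat background. Tones are pushed away from mid-grey across the whole image — a global contrast change.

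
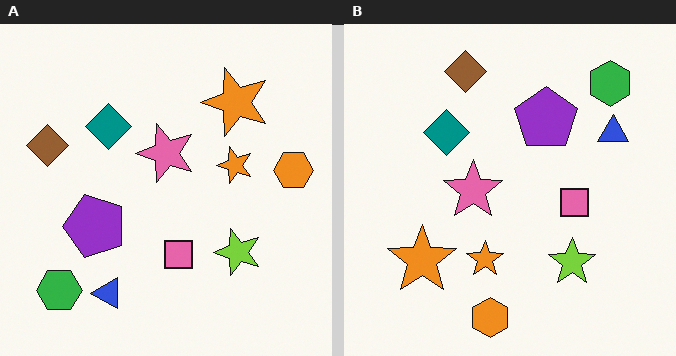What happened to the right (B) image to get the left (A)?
It was transposed (reflected across the top-left ↔ bottom-right diagonal).

Shapes have swapped their row and column positions — what was in the top-right is now in the bottom-left — a diagonal reflection.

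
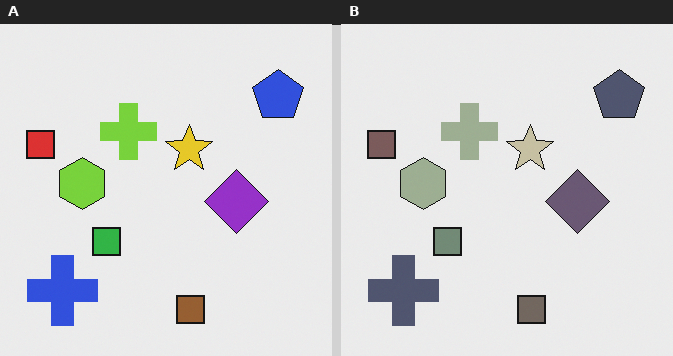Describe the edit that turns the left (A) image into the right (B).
Made much more muted (saturation change).

All colors are more muted and greyish — a global saturation change.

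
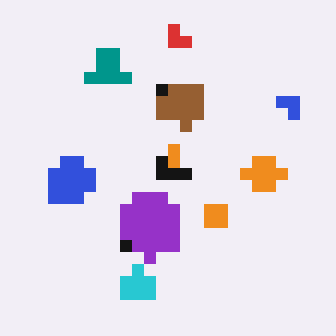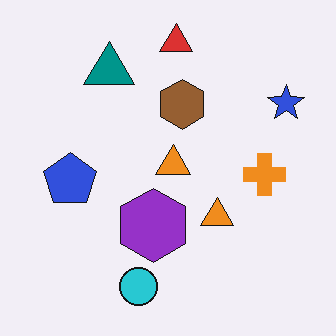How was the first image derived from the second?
The image was coarsely pixelated.

Shapes are reduced to large square blocks; fine edges and outlines are lost — a downscale-then-upscale (mosaic) effect.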